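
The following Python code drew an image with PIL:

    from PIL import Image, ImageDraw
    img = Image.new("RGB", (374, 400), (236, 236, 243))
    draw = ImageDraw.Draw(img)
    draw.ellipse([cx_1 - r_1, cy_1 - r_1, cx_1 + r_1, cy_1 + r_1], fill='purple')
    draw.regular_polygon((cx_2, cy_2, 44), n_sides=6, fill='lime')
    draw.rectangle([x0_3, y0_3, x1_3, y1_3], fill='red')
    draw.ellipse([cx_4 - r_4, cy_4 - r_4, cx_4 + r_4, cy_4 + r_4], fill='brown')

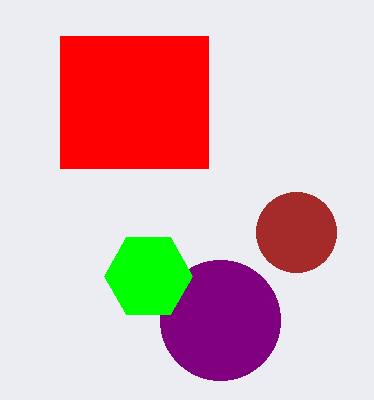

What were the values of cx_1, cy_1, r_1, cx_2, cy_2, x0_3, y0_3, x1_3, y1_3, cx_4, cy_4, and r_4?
cx_1 = 220; cy_1 = 320; r_1 = 60; cx_2 = 148; cy_2 = 276; x0_3 = 60; y0_3 = 36; x1_3 = 208; y1_3 = 168; cx_4 = 296; cy_4 = 232; r_4 = 40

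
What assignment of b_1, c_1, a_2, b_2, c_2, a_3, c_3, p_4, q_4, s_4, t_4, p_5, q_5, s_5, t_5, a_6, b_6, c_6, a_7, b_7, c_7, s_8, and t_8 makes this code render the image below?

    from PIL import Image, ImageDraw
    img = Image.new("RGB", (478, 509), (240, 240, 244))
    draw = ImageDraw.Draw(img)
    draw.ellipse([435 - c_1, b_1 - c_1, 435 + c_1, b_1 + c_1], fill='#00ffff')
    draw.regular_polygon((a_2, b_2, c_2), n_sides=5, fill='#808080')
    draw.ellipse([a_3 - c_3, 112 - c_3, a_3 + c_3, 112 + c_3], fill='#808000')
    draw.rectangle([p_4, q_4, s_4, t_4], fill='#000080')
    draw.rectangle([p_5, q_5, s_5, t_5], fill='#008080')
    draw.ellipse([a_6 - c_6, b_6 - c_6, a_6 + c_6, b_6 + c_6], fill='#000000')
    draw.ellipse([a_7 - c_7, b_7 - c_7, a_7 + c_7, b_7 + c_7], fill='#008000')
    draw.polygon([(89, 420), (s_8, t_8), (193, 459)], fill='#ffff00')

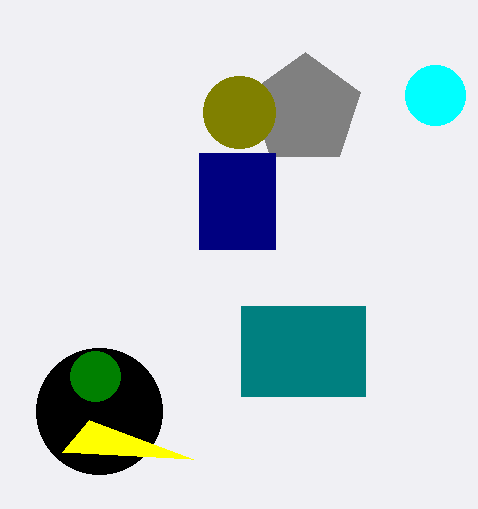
b_1 = 95; c_1 = 30; a_2 = 305; b_2 = 110; c_2 = 58; a_3 = 239; c_3 = 36; p_4 = 199; q_4 = 153; s_4 = 275; t_4 = 249; p_5 = 241; q_5 = 306; s_5 = 365; t_5 = 396; a_6 = 99; b_6 = 411; c_6 = 63; a_7 = 95; b_7 = 376; c_7 = 25; s_8 = 62; t_8 = 452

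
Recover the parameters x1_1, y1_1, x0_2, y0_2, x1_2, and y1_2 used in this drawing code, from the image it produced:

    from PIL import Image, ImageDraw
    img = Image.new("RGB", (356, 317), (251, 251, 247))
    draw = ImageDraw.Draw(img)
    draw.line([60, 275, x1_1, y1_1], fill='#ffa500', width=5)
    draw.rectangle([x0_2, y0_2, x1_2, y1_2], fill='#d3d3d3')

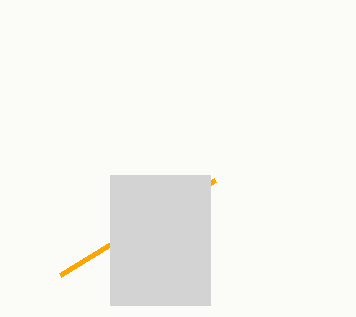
x1_1 = 215; y1_1 = 180; x0_2 = 110; y0_2 = 175; x1_2 = 210; y1_2 = 305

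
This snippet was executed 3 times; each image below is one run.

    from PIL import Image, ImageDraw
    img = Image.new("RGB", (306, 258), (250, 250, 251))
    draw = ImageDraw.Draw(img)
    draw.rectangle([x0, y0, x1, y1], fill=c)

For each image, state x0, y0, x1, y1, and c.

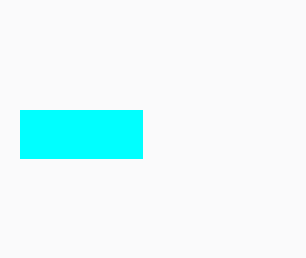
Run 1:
x0 = 20
y0 = 110
x1 = 142
y1 = 158
c = 'cyan'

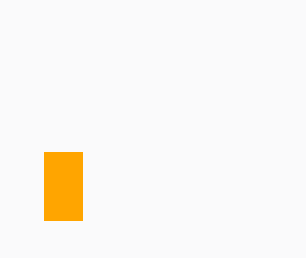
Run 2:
x0 = 44
y0 = 152
x1 = 82
y1 = 220
c = 'orange'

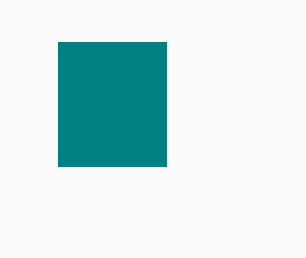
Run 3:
x0 = 58
y0 = 42
x1 = 166
y1 = 166
c = 'teal'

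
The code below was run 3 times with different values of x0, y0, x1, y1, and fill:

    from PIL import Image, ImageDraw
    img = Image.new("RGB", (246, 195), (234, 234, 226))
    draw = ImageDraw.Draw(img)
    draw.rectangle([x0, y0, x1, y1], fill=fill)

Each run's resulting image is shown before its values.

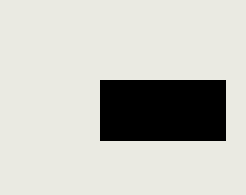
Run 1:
x0 = 100
y0 = 80
x1 = 225
y1 = 140
fill = 'black'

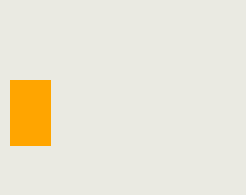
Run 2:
x0 = 10, y0 = 80, x1 = 50, y1 = 145, fill = 'orange'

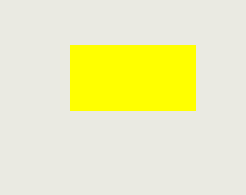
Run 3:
x0 = 70
y0 = 45
x1 = 195
y1 = 110
fill = 'yellow'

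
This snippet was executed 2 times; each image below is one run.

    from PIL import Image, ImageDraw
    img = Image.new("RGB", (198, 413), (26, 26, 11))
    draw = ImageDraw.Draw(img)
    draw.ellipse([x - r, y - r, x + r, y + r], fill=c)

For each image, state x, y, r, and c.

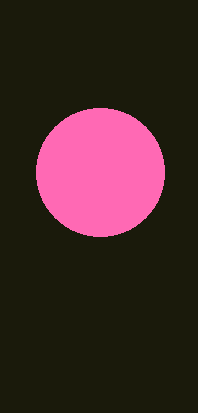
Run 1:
x = 100; y = 172; r = 64; c = 'hotpink'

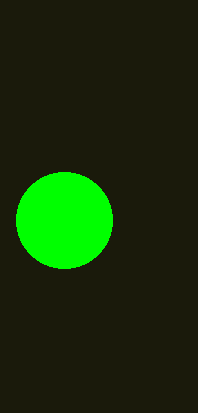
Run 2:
x = 64, y = 220, r = 48, c = 'lime'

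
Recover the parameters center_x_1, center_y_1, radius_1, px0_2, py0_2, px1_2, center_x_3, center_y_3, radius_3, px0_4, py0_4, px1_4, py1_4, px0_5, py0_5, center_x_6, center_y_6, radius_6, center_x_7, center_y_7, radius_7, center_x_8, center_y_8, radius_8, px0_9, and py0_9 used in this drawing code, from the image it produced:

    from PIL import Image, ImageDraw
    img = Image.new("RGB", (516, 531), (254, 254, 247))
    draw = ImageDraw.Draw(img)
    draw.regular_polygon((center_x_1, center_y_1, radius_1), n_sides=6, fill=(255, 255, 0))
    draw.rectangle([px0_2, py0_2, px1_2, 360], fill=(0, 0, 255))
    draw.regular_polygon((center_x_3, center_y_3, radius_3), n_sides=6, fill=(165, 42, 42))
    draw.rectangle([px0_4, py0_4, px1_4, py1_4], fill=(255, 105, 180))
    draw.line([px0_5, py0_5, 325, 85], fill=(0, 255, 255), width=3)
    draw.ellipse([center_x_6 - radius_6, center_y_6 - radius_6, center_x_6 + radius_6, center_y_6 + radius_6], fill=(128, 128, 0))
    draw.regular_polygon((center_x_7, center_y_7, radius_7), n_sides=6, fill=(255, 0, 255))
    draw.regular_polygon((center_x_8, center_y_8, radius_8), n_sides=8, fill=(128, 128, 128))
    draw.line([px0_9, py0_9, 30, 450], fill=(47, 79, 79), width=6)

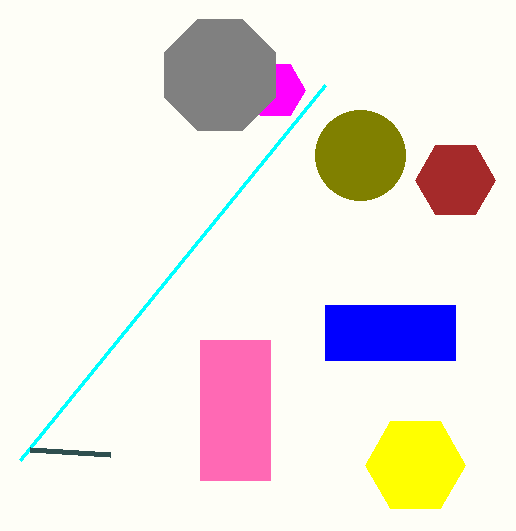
center_x_1 = 415; center_y_1 = 465; radius_1 = 50; px0_2 = 325; py0_2 = 305; px1_2 = 455; center_x_3 = 455; center_y_3 = 180; radius_3 = 40; px0_4 = 200; py0_4 = 340; px1_4 = 270; py1_4 = 480; px0_5 = 20; py0_5 = 460; center_x_6 = 360; center_y_6 = 155; radius_6 = 45; center_x_7 = 275; center_y_7 = 90; radius_7 = 30; center_x_8 = 220; center_y_8 = 75; radius_8 = 60; px0_9 = 110; py0_9 = 455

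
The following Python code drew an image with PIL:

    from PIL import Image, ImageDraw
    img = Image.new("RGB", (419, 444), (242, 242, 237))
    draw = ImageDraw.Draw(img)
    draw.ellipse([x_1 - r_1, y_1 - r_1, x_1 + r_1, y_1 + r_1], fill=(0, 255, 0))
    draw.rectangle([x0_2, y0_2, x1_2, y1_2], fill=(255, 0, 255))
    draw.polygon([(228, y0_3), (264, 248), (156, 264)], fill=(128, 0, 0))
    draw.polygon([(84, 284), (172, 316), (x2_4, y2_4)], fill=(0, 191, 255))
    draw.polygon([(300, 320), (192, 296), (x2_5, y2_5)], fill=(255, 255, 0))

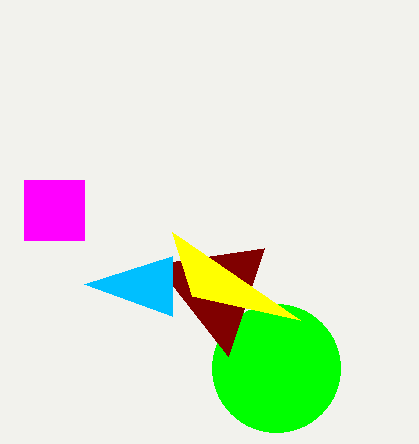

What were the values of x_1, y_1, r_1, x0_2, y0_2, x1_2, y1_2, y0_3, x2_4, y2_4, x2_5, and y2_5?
x_1 = 276
y_1 = 368
r_1 = 64
x0_2 = 24
y0_2 = 180
x1_2 = 84
y1_2 = 240
y0_3 = 356
x2_4 = 172
y2_4 = 256
x2_5 = 172
y2_5 = 232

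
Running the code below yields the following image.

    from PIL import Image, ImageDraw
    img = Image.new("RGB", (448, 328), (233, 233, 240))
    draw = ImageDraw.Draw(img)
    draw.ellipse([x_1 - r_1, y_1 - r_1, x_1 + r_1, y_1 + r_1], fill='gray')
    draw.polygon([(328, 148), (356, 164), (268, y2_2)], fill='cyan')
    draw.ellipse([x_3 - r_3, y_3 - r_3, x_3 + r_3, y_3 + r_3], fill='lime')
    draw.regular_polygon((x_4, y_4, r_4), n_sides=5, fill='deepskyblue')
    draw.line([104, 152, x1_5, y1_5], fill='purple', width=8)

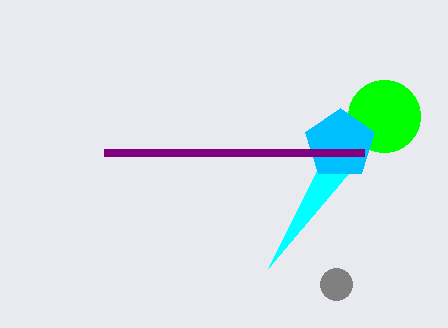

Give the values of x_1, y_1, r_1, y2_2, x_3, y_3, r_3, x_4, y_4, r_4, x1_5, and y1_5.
x_1 = 336, y_1 = 284, r_1 = 16, y2_2 = 268, x_3 = 384, y_3 = 116, r_3 = 36, x_4 = 340, y_4 = 144, r_4 = 36, x1_5 = 364, y1_5 = 152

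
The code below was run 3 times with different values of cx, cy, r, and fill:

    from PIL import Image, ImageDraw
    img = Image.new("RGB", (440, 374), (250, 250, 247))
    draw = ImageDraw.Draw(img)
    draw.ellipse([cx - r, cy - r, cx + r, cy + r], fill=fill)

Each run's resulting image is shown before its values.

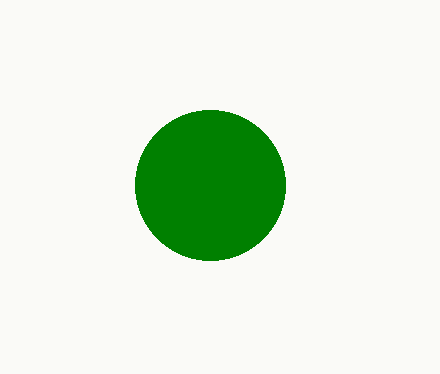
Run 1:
cx = 210, cy = 185, r = 75, fill = 'green'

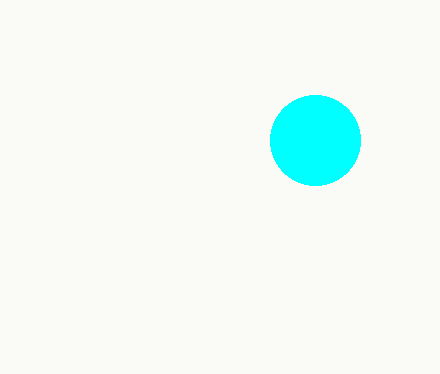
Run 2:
cx = 315, cy = 140, r = 45, fill = 'cyan'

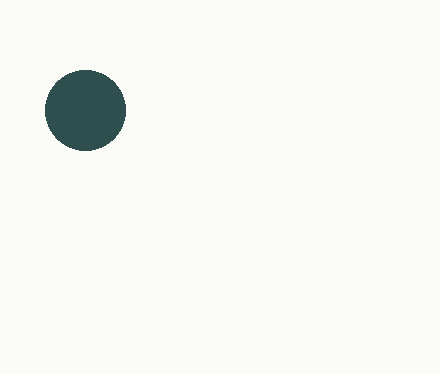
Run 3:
cx = 85
cy = 110
r = 40
fill = 'darkslategray'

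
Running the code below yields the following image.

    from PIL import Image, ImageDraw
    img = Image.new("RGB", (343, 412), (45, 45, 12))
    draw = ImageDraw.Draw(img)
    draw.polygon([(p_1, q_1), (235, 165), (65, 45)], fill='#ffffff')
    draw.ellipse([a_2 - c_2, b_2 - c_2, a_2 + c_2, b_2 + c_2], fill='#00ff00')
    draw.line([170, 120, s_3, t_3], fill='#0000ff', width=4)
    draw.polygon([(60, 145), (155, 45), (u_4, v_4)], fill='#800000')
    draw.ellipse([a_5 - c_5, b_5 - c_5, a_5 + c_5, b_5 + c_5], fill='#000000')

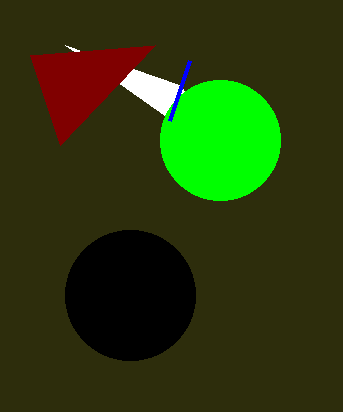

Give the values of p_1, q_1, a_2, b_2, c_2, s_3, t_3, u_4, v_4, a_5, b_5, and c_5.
p_1 = 180
q_1 = 85
a_2 = 220
b_2 = 140
c_2 = 60
s_3 = 190
t_3 = 60
u_4 = 30
v_4 = 55
a_5 = 130
b_5 = 295
c_5 = 65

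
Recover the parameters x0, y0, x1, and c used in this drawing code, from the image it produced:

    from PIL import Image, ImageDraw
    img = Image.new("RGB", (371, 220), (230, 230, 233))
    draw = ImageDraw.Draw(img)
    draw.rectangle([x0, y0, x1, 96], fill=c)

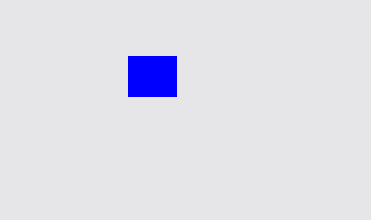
x0 = 128, y0 = 56, x1 = 176, c = 'blue'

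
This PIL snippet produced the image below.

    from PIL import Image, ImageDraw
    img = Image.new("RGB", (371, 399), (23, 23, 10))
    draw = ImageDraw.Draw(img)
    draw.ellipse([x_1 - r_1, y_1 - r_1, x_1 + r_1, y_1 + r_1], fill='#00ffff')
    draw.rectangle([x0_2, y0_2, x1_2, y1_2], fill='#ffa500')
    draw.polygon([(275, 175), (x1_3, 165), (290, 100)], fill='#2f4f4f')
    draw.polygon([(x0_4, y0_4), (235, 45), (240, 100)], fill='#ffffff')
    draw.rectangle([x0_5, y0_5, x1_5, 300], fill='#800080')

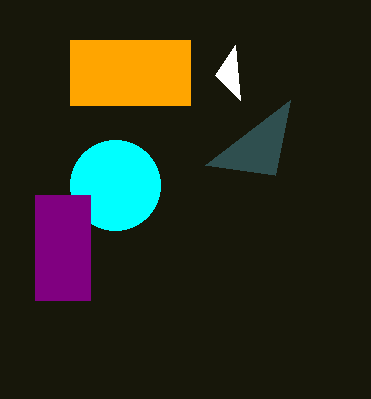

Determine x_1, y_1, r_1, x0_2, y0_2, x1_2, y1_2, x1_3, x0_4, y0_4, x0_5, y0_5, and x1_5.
x_1 = 115, y_1 = 185, r_1 = 45, x0_2 = 70, y0_2 = 40, x1_2 = 190, y1_2 = 105, x1_3 = 205, x0_4 = 215, y0_4 = 75, x0_5 = 35, y0_5 = 195, x1_5 = 90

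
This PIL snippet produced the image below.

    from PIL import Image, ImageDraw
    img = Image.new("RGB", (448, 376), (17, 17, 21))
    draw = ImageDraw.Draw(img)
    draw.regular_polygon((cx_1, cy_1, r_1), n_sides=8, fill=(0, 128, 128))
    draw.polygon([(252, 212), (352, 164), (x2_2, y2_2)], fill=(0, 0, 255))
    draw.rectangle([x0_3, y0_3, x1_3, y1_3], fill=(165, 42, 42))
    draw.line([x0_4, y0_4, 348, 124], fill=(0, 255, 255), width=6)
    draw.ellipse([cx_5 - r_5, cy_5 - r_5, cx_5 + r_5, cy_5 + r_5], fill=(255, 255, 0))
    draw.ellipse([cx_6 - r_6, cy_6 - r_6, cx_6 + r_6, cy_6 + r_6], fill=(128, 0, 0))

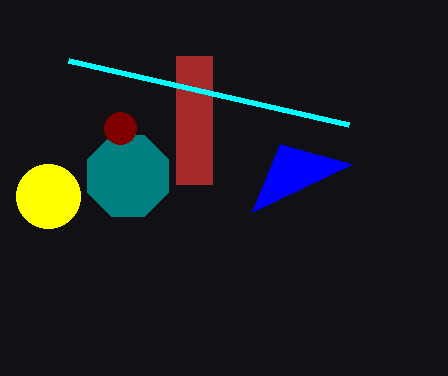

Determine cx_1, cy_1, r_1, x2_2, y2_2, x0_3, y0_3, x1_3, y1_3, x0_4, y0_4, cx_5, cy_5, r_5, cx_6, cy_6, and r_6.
cx_1 = 128, cy_1 = 176, r_1 = 44, x2_2 = 280, y2_2 = 144, x0_3 = 176, y0_3 = 56, x1_3 = 212, y1_3 = 184, x0_4 = 68, y0_4 = 60, cx_5 = 48, cy_5 = 196, r_5 = 32, cx_6 = 120, cy_6 = 128, r_6 = 16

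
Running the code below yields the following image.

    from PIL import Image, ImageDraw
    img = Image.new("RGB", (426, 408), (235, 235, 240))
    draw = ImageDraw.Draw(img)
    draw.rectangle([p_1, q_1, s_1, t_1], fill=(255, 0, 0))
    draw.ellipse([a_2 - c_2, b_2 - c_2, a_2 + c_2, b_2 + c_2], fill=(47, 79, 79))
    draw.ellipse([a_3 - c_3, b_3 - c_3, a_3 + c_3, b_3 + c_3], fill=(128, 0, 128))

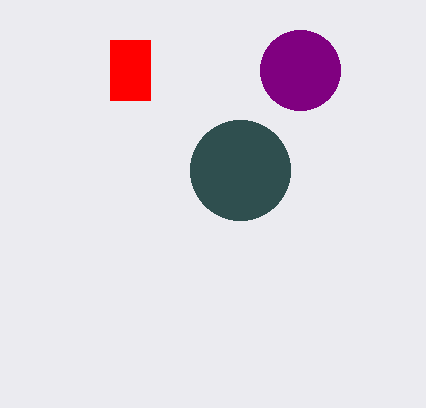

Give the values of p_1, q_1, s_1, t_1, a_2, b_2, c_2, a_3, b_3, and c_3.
p_1 = 110
q_1 = 40
s_1 = 150
t_1 = 100
a_2 = 240
b_2 = 170
c_2 = 50
a_3 = 300
b_3 = 70
c_3 = 40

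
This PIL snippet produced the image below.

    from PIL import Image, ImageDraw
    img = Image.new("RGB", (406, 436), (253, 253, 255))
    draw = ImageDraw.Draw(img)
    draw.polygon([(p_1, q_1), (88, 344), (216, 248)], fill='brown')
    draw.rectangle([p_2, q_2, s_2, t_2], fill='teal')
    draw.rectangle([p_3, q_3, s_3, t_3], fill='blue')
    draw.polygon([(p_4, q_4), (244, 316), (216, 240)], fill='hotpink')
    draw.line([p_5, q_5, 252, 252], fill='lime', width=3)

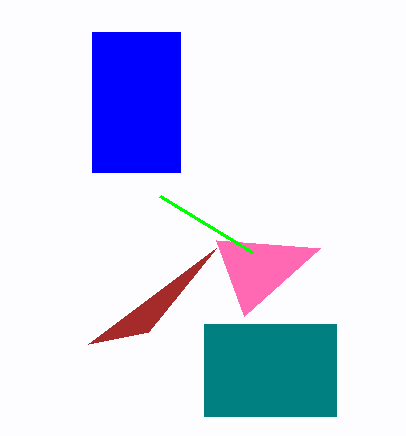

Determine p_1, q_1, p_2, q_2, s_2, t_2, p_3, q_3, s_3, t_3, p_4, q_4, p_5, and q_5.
p_1 = 148; q_1 = 332; p_2 = 204; q_2 = 324; s_2 = 336; t_2 = 416; p_3 = 92; q_3 = 32; s_3 = 180; t_3 = 172; p_4 = 320; q_4 = 248; p_5 = 160; q_5 = 196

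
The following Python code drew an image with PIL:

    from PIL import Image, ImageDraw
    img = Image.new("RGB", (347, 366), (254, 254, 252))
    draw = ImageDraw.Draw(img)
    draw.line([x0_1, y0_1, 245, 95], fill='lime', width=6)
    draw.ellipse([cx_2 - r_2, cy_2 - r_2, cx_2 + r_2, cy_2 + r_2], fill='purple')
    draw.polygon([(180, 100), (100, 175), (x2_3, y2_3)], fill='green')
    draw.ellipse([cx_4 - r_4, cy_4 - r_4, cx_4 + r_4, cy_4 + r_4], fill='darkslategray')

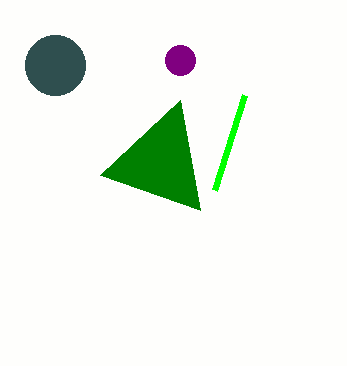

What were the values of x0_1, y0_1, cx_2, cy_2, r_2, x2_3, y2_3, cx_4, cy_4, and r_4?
x0_1 = 215; y0_1 = 190; cx_2 = 180; cy_2 = 60; r_2 = 15; x2_3 = 200; y2_3 = 210; cx_4 = 55; cy_4 = 65; r_4 = 30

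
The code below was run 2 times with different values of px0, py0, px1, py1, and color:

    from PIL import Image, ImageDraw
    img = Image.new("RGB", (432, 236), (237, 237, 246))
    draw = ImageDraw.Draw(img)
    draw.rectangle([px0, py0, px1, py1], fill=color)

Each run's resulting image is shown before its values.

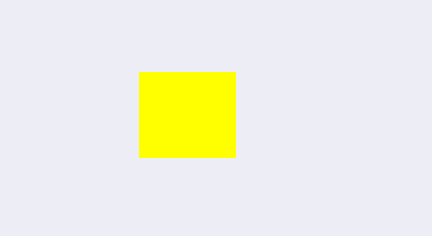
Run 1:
px0 = 139; py0 = 72; px1 = 235; py1 = 157; color = 'yellow'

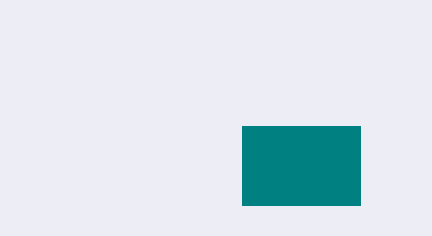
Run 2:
px0 = 242
py0 = 126
px1 = 360
py1 = 205
color = 'teal'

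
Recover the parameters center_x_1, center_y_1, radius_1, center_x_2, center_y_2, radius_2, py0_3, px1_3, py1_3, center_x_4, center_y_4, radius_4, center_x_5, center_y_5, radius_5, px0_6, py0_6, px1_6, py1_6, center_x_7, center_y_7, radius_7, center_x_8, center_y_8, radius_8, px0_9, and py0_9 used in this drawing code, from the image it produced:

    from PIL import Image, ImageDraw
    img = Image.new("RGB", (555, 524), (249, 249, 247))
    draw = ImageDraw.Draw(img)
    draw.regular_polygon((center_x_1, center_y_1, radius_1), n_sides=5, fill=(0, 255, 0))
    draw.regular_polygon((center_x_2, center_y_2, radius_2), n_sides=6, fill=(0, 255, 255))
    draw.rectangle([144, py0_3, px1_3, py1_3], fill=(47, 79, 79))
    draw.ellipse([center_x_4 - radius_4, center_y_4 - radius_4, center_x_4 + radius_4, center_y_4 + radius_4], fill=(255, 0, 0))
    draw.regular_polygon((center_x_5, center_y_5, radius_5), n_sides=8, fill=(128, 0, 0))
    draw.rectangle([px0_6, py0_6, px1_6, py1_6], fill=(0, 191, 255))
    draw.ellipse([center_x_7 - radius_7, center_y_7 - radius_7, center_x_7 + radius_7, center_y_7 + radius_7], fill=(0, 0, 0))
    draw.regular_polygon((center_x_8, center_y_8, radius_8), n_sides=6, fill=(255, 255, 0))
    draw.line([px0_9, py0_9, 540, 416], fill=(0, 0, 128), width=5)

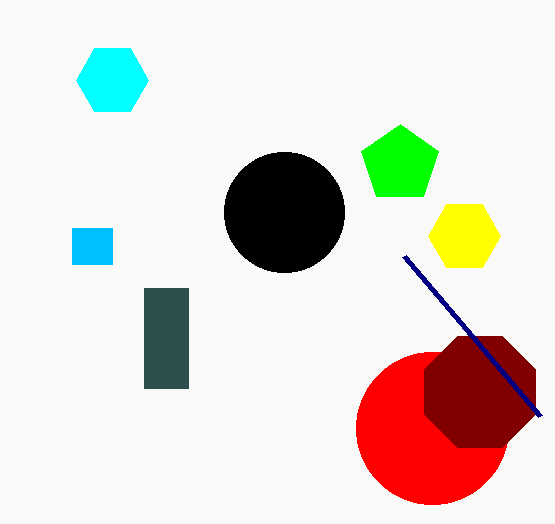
center_x_1 = 400; center_y_1 = 164; radius_1 = 40; center_x_2 = 112; center_y_2 = 80; radius_2 = 36; py0_3 = 288; px1_3 = 188; py1_3 = 388; center_x_4 = 432; center_y_4 = 428; radius_4 = 76; center_x_5 = 480; center_y_5 = 392; radius_5 = 60; px0_6 = 72; py0_6 = 228; px1_6 = 112; py1_6 = 264; center_x_7 = 284; center_y_7 = 212; radius_7 = 60; center_x_8 = 464; center_y_8 = 236; radius_8 = 36; px0_9 = 404; py0_9 = 256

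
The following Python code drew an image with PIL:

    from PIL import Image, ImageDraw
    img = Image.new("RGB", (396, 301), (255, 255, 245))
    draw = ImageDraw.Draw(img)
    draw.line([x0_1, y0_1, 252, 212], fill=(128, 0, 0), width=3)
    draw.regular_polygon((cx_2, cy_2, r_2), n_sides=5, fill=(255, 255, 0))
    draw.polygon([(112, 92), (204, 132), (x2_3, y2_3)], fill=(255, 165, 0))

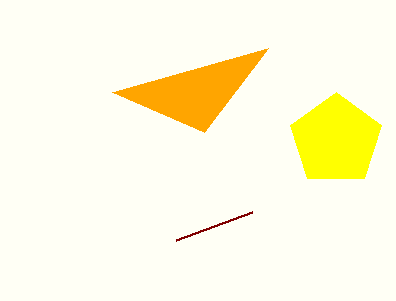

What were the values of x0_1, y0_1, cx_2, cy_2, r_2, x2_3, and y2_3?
x0_1 = 176, y0_1 = 240, cx_2 = 336, cy_2 = 140, r_2 = 48, x2_3 = 268, y2_3 = 48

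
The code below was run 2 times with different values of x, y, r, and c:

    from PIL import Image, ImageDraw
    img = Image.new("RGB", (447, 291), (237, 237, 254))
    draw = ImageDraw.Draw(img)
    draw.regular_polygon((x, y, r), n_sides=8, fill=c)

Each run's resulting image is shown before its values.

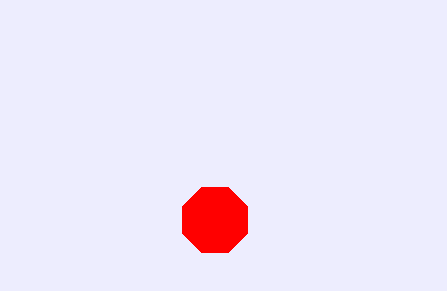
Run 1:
x = 215
y = 220
r = 35
c = 'red'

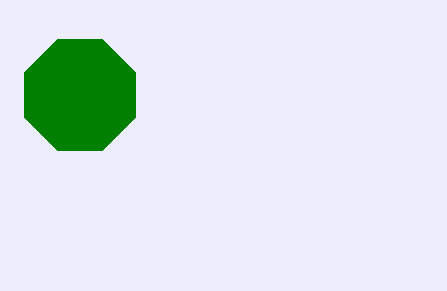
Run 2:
x = 80; y = 95; r = 60; c = 'green'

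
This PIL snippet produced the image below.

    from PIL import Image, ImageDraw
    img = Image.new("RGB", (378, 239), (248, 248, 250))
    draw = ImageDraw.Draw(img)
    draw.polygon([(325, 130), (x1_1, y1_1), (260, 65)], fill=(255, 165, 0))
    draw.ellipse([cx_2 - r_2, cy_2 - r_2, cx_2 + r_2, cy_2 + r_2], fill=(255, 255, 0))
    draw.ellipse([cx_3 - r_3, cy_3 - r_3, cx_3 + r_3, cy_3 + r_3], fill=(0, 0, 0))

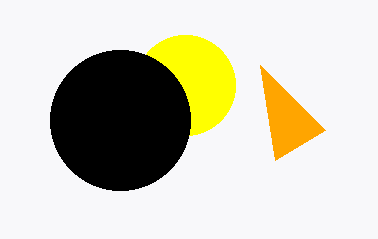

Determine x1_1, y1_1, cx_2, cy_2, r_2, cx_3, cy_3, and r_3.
x1_1 = 275
y1_1 = 160
cx_2 = 185
cy_2 = 85
r_2 = 50
cx_3 = 120
cy_3 = 120
r_3 = 70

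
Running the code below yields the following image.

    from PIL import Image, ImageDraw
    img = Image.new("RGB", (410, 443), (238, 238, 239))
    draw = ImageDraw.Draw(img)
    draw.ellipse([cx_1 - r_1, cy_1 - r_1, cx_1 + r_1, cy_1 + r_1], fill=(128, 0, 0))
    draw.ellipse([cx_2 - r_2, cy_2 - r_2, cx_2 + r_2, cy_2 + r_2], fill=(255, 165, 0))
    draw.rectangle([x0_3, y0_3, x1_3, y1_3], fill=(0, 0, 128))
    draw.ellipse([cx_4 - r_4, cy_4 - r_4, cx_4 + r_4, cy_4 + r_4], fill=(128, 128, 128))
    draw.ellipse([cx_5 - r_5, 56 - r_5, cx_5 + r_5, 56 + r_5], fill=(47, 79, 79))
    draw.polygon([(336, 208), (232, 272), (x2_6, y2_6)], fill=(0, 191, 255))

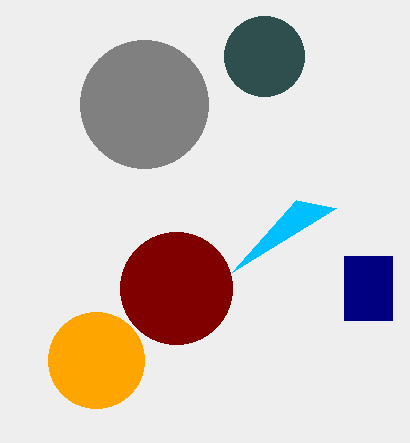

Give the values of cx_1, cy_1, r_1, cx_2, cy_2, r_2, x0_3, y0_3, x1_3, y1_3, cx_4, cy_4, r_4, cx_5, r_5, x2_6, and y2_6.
cx_1 = 176, cy_1 = 288, r_1 = 56, cx_2 = 96, cy_2 = 360, r_2 = 48, x0_3 = 344, y0_3 = 256, x1_3 = 392, y1_3 = 320, cx_4 = 144, cy_4 = 104, r_4 = 64, cx_5 = 264, r_5 = 40, x2_6 = 296, y2_6 = 200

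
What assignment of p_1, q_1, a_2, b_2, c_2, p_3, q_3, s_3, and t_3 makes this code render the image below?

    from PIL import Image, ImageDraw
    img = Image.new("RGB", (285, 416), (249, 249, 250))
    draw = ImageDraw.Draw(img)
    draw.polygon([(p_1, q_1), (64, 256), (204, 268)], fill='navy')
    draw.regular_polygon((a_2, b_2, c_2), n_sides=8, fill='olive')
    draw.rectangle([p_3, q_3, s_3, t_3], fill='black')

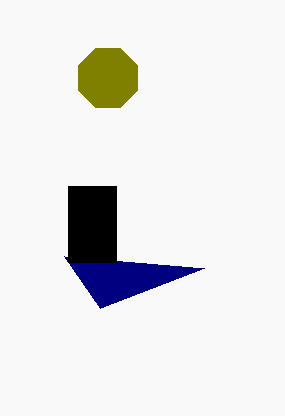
p_1 = 100, q_1 = 308, a_2 = 108, b_2 = 78, c_2 = 32, p_3 = 68, q_3 = 186, s_3 = 116, t_3 = 262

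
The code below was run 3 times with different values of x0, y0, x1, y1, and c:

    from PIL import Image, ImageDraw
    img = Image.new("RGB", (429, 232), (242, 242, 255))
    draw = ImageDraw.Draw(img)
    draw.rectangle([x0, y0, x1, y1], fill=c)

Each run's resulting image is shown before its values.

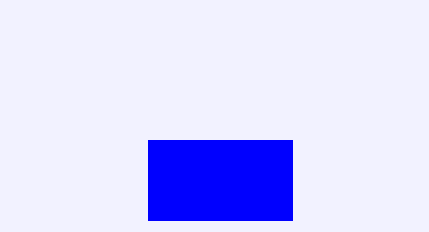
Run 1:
x0 = 148; y0 = 140; x1 = 292; y1 = 220; c = 'blue'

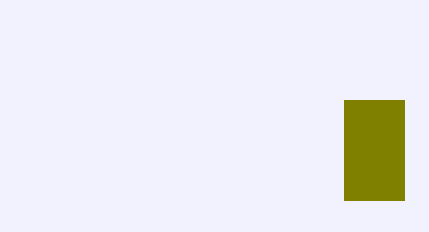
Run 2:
x0 = 344, y0 = 100, x1 = 404, y1 = 200, c = 'olive'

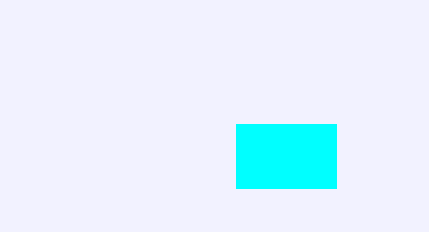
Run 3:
x0 = 236; y0 = 124; x1 = 336; y1 = 188; c = 'cyan'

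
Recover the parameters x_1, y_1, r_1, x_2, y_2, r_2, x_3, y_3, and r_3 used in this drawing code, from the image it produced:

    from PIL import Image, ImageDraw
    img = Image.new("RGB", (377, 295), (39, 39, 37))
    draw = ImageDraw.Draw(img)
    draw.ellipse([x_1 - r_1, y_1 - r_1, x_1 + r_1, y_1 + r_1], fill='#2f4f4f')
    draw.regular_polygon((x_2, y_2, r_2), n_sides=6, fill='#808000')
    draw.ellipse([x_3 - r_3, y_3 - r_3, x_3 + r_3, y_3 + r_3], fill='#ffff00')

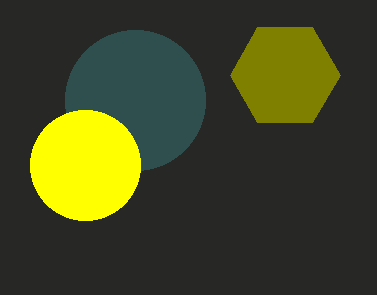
x_1 = 135, y_1 = 100, r_1 = 70, x_2 = 285, y_2 = 75, r_2 = 55, x_3 = 85, y_3 = 165, r_3 = 55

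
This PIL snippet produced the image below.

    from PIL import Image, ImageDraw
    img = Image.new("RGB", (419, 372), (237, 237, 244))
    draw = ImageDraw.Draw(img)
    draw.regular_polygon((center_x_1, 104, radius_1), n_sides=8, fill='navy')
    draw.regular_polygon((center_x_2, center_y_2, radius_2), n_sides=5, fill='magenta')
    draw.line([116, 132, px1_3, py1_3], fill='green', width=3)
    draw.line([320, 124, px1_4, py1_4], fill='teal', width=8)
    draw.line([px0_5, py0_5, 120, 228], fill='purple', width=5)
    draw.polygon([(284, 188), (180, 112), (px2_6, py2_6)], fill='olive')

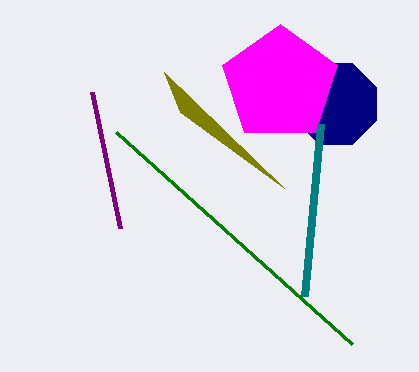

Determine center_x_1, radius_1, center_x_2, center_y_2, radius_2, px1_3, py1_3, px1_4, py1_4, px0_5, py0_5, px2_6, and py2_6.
center_x_1 = 336, radius_1 = 44, center_x_2 = 280, center_y_2 = 84, radius_2 = 60, px1_3 = 352, py1_3 = 344, px1_4 = 304, py1_4 = 296, px0_5 = 92, py0_5 = 92, px2_6 = 164, py2_6 = 72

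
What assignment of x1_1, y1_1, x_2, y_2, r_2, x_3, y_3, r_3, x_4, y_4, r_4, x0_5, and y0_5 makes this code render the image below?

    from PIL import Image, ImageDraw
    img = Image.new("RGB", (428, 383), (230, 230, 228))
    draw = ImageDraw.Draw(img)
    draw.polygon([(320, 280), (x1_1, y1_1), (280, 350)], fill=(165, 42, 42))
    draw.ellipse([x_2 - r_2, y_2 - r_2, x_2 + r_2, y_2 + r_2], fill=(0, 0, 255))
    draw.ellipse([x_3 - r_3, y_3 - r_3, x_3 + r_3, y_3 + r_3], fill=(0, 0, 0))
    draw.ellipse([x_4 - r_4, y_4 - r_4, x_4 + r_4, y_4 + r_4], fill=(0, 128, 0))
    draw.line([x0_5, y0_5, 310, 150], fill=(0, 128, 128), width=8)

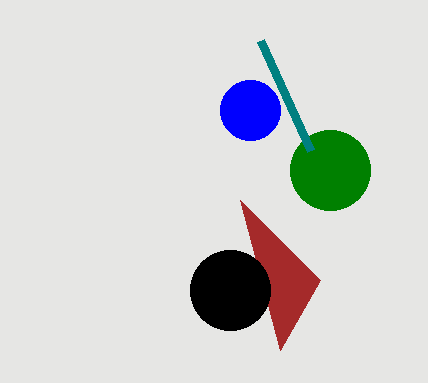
x1_1 = 240; y1_1 = 200; x_2 = 250; y_2 = 110; r_2 = 30; x_3 = 230; y_3 = 290; r_3 = 40; x_4 = 330; y_4 = 170; r_4 = 40; x0_5 = 260; y0_5 = 40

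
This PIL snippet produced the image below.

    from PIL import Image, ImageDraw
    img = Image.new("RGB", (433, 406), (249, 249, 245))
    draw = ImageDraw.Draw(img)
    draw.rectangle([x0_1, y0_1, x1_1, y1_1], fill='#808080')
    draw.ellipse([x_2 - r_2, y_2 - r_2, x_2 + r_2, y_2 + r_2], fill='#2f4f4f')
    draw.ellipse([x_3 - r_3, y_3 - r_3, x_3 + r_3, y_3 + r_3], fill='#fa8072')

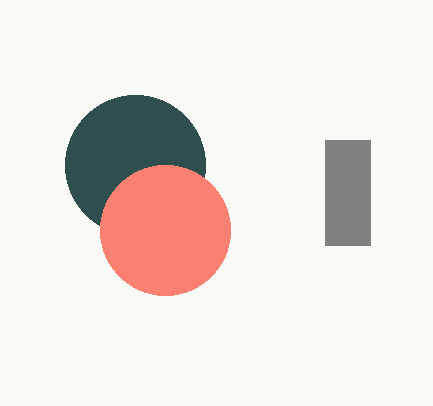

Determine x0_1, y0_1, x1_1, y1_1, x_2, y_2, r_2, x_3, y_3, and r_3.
x0_1 = 325; y0_1 = 140; x1_1 = 370; y1_1 = 245; x_2 = 135; y_2 = 165; r_2 = 70; x_3 = 165; y_3 = 230; r_3 = 65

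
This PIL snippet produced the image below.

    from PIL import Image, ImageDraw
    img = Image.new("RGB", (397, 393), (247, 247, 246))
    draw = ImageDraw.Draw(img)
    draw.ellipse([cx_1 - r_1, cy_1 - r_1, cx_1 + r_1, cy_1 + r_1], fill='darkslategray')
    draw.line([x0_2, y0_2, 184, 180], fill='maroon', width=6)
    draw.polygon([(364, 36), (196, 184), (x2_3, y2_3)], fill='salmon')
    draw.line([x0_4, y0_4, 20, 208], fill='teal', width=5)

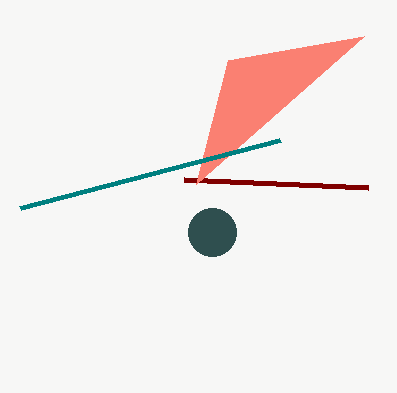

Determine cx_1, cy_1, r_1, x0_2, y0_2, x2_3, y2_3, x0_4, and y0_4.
cx_1 = 212
cy_1 = 232
r_1 = 24
x0_2 = 368
y0_2 = 188
x2_3 = 228
y2_3 = 60
x0_4 = 280
y0_4 = 140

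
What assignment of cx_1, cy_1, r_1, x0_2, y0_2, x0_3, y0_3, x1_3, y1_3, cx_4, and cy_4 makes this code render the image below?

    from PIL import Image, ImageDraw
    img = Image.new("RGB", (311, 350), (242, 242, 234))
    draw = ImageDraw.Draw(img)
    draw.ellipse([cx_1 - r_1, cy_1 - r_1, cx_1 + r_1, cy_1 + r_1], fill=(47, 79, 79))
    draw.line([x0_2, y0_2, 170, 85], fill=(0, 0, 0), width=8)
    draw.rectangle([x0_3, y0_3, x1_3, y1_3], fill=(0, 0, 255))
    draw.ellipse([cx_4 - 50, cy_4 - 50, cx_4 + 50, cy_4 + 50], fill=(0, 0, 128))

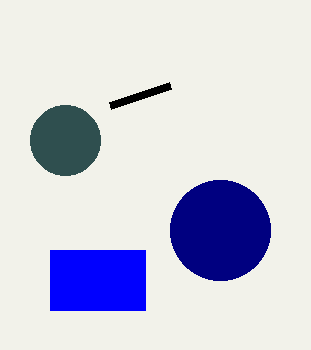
cx_1 = 65, cy_1 = 140, r_1 = 35, x0_2 = 110, y0_2 = 105, x0_3 = 50, y0_3 = 250, x1_3 = 145, y1_3 = 310, cx_4 = 220, cy_4 = 230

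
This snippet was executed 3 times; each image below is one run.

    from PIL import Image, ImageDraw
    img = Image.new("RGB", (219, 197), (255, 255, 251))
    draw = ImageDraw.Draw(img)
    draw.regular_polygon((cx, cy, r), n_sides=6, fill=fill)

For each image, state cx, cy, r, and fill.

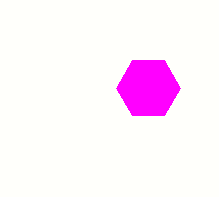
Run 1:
cx = 148; cy = 88; r = 32; fill = 'magenta'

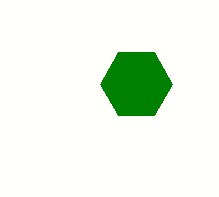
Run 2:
cx = 136
cy = 84
r = 36
fill = 'green'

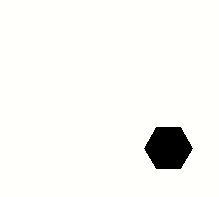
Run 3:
cx = 168; cy = 148; r = 24; fill = 'black'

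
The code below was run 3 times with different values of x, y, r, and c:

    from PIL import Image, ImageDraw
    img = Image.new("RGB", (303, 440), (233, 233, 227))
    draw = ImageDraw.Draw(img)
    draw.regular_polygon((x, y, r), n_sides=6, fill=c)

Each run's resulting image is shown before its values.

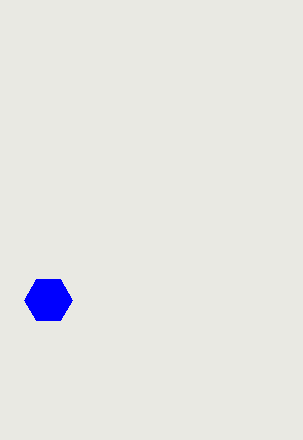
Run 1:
x = 48; y = 300; r = 24; c = 'blue'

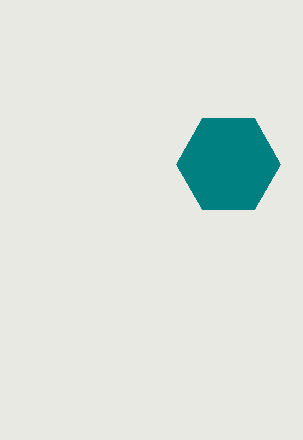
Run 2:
x = 228
y = 164
r = 52
c = 'teal'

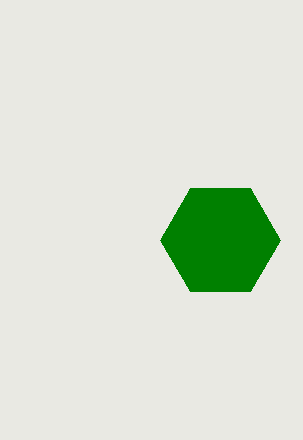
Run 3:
x = 220; y = 240; r = 60; c = 'green'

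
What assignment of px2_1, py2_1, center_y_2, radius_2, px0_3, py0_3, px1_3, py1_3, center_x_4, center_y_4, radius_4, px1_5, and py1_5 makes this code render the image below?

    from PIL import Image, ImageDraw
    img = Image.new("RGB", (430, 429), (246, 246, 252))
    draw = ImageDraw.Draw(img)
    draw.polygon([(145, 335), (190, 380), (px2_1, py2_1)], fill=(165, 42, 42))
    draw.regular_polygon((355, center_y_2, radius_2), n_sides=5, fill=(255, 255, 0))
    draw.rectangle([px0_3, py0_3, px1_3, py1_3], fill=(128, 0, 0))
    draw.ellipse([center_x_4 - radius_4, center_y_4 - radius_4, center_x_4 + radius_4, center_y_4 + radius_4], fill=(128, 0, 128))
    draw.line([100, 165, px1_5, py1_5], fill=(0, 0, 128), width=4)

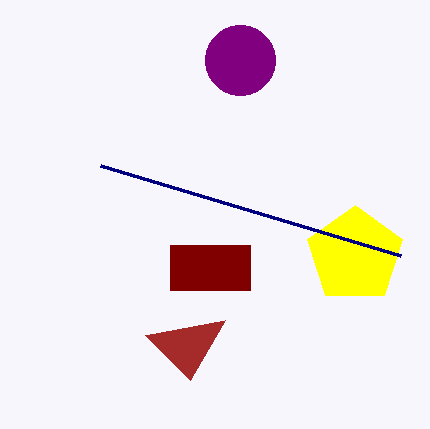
px2_1 = 225
py2_1 = 320
center_y_2 = 255
radius_2 = 50
px0_3 = 170
py0_3 = 245
px1_3 = 250
py1_3 = 290
center_x_4 = 240
center_y_4 = 60
radius_4 = 35
px1_5 = 400
py1_5 = 255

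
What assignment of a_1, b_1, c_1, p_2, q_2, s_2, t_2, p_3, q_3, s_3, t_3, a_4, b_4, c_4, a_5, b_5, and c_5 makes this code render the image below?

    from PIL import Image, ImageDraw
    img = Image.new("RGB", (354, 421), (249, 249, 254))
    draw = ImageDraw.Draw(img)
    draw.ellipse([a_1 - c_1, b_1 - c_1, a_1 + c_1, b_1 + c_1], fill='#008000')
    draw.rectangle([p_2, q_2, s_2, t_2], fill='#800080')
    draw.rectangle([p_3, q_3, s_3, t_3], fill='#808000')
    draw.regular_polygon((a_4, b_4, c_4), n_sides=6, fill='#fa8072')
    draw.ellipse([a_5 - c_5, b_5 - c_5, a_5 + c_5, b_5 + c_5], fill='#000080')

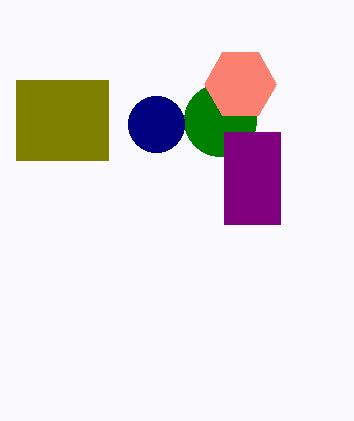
a_1 = 220
b_1 = 120
c_1 = 36
p_2 = 224
q_2 = 132
s_2 = 280
t_2 = 224
p_3 = 16
q_3 = 80
s_3 = 108
t_3 = 160
a_4 = 240
b_4 = 84
c_4 = 36
a_5 = 156
b_5 = 124
c_5 = 28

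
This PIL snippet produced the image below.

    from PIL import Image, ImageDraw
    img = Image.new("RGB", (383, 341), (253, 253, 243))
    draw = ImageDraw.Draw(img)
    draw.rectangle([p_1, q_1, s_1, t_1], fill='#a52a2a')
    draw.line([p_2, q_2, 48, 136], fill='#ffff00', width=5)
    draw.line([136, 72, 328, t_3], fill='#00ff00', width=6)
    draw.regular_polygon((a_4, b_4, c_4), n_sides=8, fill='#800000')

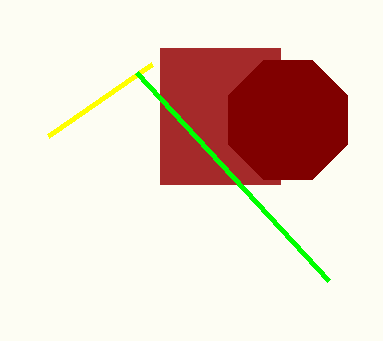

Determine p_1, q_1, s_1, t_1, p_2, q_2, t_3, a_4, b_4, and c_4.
p_1 = 160; q_1 = 48; s_1 = 280; t_1 = 184; p_2 = 152; q_2 = 64; t_3 = 280; a_4 = 288; b_4 = 120; c_4 = 64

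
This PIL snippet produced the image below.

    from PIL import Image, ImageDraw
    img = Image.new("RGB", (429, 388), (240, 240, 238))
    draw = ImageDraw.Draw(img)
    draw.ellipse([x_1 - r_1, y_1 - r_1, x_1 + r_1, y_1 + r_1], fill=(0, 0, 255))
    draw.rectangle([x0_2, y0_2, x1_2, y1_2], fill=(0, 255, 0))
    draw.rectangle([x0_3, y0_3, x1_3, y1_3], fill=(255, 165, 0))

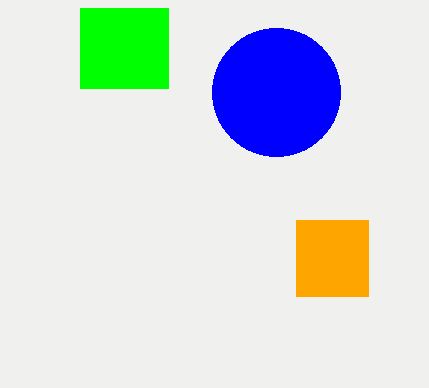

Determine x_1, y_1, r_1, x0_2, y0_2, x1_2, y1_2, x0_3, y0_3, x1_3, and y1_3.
x_1 = 276, y_1 = 92, r_1 = 64, x0_2 = 80, y0_2 = 8, x1_2 = 168, y1_2 = 88, x0_3 = 296, y0_3 = 220, x1_3 = 368, y1_3 = 296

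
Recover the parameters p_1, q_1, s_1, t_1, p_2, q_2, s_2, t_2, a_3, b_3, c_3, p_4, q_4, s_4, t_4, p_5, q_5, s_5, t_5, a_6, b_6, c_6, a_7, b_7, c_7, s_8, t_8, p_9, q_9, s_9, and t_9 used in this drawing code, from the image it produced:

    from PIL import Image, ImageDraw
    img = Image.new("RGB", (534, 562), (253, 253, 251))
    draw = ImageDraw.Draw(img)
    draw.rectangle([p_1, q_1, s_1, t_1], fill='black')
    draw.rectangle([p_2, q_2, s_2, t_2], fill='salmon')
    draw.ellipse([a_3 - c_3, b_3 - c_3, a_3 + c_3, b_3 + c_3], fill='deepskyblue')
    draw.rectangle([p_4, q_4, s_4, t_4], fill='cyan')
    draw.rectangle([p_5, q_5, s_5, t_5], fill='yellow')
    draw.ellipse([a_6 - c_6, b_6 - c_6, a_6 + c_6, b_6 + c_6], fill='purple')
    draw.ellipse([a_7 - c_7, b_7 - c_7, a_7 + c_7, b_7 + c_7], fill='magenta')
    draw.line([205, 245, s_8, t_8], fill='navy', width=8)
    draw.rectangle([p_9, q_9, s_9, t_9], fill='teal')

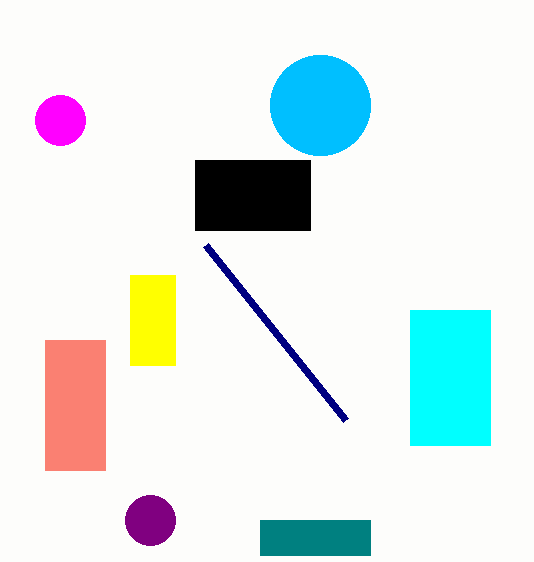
p_1 = 195; q_1 = 160; s_1 = 310; t_1 = 230; p_2 = 45; q_2 = 340; s_2 = 105; t_2 = 470; a_3 = 320; b_3 = 105; c_3 = 50; p_4 = 410; q_4 = 310; s_4 = 490; t_4 = 445; p_5 = 130; q_5 = 275; s_5 = 175; t_5 = 365; a_6 = 150; b_6 = 520; c_6 = 25; a_7 = 60; b_7 = 120; c_7 = 25; s_8 = 345; t_8 = 420; p_9 = 260; q_9 = 520; s_9 = 370; t_9 = 555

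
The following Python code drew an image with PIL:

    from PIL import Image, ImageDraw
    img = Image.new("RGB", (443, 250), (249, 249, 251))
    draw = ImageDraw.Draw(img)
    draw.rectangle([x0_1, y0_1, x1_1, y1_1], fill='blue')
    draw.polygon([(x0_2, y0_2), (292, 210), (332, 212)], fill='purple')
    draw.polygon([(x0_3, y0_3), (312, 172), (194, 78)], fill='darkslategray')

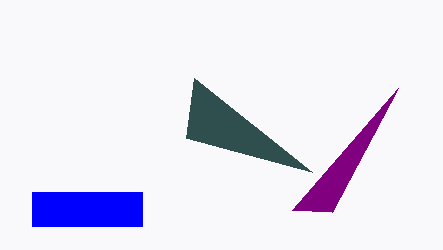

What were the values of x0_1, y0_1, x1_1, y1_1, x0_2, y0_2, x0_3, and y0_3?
x0_1 = 32, y0_1 = 192, x1_1 = 142, y1_1 = 226, x0_2 = 398, y0_2 = 88, x0_3 = 186, y0_3 = 138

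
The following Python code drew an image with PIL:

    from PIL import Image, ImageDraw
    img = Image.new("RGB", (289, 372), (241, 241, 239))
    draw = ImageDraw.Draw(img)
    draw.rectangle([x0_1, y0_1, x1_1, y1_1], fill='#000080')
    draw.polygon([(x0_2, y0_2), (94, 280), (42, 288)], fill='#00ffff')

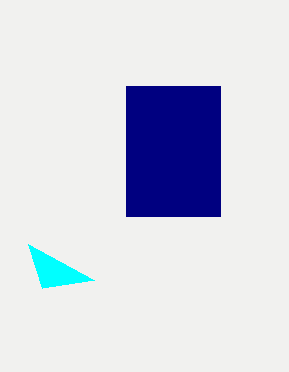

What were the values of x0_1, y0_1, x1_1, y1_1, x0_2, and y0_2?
x0_1 = 126
y0_1 = 86
x1_1 = 220
y1_1 = 216
x0_2 = 28
y0_2 = 244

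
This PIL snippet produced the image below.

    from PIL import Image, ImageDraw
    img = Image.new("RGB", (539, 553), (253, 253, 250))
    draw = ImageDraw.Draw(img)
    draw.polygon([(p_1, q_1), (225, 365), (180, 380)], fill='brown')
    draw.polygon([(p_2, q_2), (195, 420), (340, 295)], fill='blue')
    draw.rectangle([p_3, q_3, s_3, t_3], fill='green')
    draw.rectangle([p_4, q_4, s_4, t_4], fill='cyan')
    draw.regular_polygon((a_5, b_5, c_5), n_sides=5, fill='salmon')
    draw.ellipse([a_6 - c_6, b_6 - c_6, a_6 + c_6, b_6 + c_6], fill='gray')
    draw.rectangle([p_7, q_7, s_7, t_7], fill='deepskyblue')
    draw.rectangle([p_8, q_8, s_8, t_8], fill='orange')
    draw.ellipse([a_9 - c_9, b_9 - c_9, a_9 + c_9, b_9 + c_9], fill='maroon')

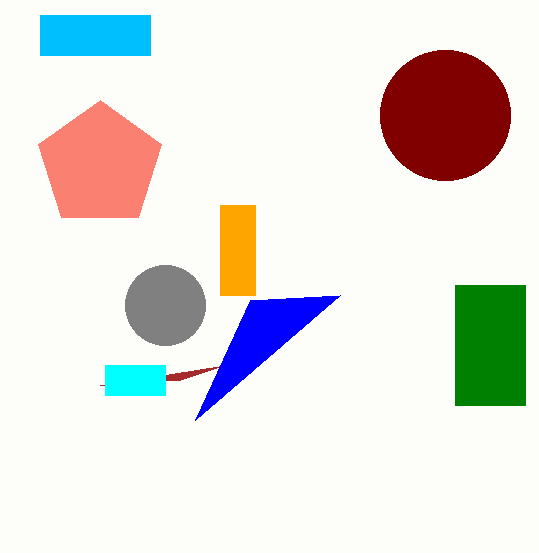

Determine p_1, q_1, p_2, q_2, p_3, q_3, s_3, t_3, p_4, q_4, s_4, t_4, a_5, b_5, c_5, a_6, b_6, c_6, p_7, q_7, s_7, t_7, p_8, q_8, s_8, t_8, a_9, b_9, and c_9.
p_1 = 100
q_1 = 385
p_2 = 250
q_2 = 300
p_3 = 455
q_3 = 285
s_3 = 525
t_3 = 405
p_4 = 105
q_4 = 365
s_4 = 165
t_4 = 395
a_5 = 100
b_5 = 165
c_5 = 65
a_6 = 165
b_6 = 305
c_6 = 40
p_7 = 40
q_7 = 15
s_7 = 150
t_7 = 55
p_8 = 220
q_8 = 205
s_8 = 255
t_8 = 295
a_9 = 445
b_9 = 115
c_9 = 65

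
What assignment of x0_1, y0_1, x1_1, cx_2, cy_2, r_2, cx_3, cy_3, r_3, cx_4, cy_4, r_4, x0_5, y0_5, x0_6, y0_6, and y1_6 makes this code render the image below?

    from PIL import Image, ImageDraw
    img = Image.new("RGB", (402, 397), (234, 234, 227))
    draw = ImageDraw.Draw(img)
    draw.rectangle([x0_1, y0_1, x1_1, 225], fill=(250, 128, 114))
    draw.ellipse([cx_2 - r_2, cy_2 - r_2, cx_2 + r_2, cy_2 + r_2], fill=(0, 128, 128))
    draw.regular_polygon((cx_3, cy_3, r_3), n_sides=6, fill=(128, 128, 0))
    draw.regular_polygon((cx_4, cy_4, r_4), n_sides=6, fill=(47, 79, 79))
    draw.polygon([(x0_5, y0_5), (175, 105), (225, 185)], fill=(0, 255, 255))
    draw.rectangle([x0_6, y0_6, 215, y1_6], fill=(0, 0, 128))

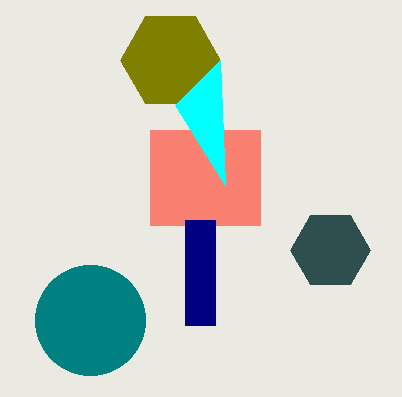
x0_1 = 150
y0_1 = 130
x1_1 = 260
cx_2 = 90
cy_2 = 320
r_2 = 55
cx_3 = 170
cy_3 = 60
r_3 = 50
cx_4 = 330
cy_4 = 250
r_4 = 40
x0_5 = 220
y0_5 = 60
x0_6 = 185
y0_6 = 220
y1_6 = 325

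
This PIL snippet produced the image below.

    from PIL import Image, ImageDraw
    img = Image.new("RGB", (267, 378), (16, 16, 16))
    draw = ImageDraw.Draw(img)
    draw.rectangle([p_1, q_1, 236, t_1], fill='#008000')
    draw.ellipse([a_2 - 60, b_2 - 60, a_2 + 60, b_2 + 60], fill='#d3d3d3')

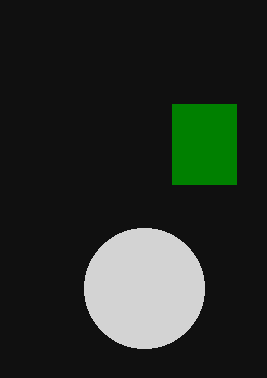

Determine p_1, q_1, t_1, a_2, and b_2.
p_1 = 172
q_1 = 104
t_1 = 184
a_2 = 144
b_2 = 288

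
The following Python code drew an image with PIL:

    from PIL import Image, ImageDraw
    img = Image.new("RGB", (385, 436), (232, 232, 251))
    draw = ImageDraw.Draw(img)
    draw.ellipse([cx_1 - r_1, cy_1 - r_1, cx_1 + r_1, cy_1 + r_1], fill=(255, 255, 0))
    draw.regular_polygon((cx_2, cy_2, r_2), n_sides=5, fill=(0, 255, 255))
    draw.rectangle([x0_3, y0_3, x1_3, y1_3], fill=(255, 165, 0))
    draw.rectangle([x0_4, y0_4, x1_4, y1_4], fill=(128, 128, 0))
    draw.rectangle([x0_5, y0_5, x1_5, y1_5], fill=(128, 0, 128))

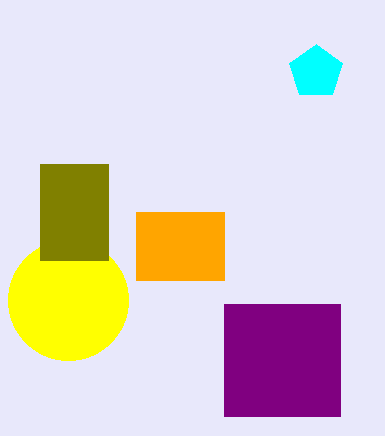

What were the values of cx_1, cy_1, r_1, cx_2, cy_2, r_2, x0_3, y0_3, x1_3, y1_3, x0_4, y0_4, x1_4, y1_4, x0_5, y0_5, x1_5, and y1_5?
cx_1 = 68
cy_1 = 300
r_1 = 60
cx_2 = 316
cy_2 = 72
r_2 = 28
x0_3 = 136
y0_3 = 212
x1_3 = 224
y1_3 = 280
x0_4 = 40
y0_4 = 164
x1_4 = 108
y1_4 = 260
x0_5 = 224
y0_5 = 304
x1_5 = 340
y1_5 = 416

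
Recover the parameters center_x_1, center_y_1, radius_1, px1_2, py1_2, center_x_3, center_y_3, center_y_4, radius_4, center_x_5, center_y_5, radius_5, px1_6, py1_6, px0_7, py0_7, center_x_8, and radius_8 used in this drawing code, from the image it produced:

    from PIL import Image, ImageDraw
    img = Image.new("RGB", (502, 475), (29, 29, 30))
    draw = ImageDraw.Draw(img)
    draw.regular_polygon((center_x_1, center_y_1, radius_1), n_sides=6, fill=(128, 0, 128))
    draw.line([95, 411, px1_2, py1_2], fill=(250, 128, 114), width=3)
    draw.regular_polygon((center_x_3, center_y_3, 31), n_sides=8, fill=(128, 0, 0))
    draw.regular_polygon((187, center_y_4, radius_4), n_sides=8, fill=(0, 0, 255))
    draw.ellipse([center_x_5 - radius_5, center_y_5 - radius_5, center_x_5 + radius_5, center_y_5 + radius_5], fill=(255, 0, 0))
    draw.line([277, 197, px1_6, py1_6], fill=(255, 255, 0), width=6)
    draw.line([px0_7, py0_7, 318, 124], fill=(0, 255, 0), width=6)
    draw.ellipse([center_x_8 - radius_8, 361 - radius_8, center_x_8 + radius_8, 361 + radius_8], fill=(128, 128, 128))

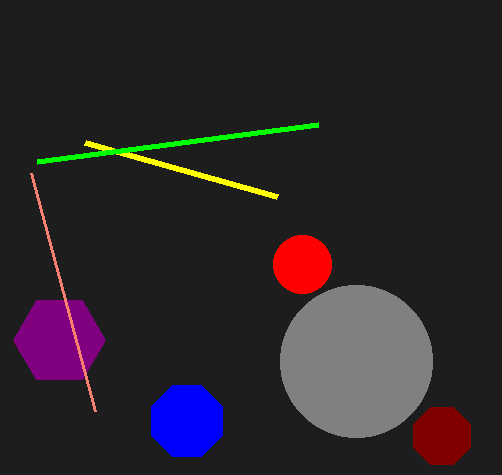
center_x_1 = 59; center_y_1 = 340; radius_1 = 46; px1_2 = 31; py1_2 = 173; center_x_3 = 442; center_y_3 = 436; center_y_4 = 421; radius_4 = 38; center_x_5 = 302; center_y_5 = 264; radius_5 = 29; px1_6 = 85; py1_6 = 143; px0_7 = 37; py0_7 = 161; center_x_8 = 356; radius_8 = 76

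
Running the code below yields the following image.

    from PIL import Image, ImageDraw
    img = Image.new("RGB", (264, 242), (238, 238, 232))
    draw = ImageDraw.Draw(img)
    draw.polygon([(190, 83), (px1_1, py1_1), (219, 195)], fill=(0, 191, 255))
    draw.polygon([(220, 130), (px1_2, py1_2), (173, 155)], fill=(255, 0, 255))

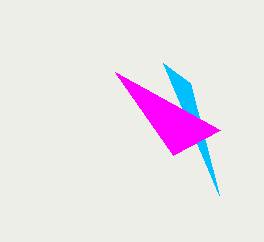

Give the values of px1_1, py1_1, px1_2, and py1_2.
px1_1 = 163
py1_1 = 63
px1_2 = 115
py1_2 = 72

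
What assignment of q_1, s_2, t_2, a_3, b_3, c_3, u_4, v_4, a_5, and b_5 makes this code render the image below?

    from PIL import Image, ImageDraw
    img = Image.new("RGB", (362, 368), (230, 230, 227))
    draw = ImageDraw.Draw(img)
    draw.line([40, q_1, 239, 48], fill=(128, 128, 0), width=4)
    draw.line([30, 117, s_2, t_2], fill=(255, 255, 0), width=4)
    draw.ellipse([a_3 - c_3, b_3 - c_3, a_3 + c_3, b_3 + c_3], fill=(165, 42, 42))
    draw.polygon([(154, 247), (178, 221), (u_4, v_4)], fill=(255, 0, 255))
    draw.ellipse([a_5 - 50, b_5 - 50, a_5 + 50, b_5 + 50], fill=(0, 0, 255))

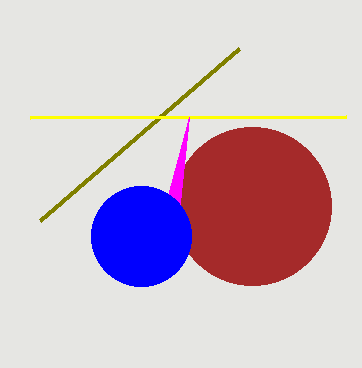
q_1 = 220; s_2 = 346; t_2 = 116; a_3 = 252; b_3 = 206; c_3 = 79; u_4 = 189; v_4 = 117; a_5 = 141; b_5 = 236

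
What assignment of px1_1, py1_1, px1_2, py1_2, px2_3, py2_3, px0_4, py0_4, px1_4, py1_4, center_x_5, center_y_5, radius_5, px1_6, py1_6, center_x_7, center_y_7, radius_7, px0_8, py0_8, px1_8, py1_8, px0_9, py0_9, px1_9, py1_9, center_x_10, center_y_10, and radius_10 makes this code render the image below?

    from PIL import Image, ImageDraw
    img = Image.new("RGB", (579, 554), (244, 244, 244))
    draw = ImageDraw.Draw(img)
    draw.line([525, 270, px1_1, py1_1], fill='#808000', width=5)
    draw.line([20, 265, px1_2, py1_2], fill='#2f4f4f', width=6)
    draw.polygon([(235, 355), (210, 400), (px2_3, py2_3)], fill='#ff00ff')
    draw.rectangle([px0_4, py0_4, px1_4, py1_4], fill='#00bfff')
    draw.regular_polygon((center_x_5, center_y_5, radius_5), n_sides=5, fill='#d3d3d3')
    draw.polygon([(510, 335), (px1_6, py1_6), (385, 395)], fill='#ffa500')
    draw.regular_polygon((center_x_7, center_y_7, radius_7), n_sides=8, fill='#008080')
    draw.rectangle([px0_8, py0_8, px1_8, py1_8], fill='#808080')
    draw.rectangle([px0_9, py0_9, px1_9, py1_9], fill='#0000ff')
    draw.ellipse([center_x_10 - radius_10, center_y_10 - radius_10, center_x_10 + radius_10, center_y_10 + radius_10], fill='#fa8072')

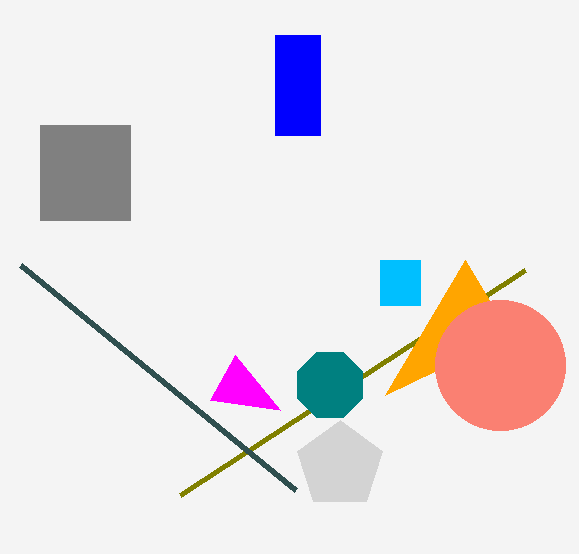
px1_1 = 180
py1_1 = 495
px1_2 = 295
py1_2 = 490
px2_3 = 280
py2_3 = 410
px0_4 = 380
py0_4 = 260
px1_4 = 420
py1_4 = 305
center_x_5 = 340
center_y_5 = 465
radius_5 = 45
px1_6 = 465
py1_6 = 260
center_x_7 = 330
center_y_7 = 385
radius_7 = 35
px0_8 = 40
py0_8 = 125
px1_8 = 130
py1_8 = 220
px0_9 = 275
py0_9 = 35
px1_9 = 320
py1_9 = 135
center_x_10 = 500
center_y_10 = 365
radius_10 = 65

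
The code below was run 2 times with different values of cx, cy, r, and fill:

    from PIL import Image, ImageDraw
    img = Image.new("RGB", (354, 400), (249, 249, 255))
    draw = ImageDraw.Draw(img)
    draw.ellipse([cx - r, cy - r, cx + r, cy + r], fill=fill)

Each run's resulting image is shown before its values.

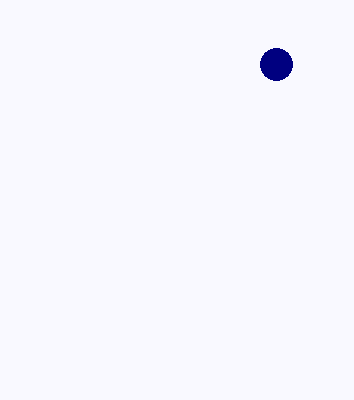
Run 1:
cx = 276; cy = 64; r = 16; fill = 'navy'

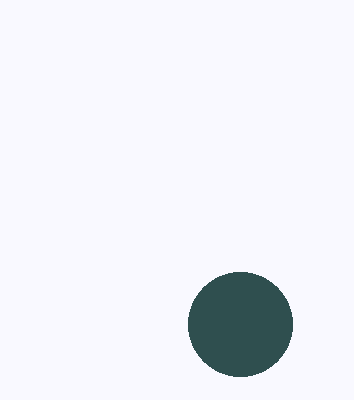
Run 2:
cx = 240
cy = 324
r = 52
fill = 'darkslategray'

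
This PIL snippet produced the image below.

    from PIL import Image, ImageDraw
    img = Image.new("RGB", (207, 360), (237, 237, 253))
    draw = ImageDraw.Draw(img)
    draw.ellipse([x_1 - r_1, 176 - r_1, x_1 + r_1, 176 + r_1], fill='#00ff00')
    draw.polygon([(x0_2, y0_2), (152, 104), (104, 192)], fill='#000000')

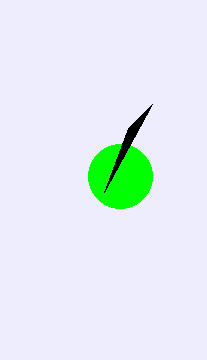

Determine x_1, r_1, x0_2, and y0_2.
x_1 = 120, r_1 = 32, x0_2 = 128, y0_2 = 128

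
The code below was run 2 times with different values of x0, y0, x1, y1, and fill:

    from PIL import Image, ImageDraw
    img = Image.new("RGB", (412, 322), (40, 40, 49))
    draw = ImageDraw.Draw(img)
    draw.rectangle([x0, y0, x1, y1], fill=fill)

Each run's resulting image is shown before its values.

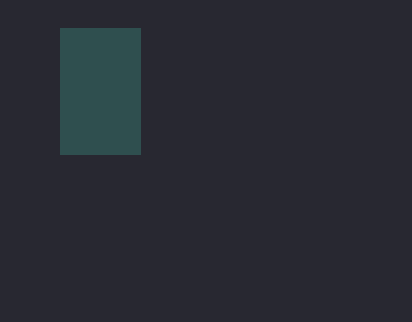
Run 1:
x0 = 60, y0 = 28, x1 = 140, y1 = 154, fill = 'darkslategray'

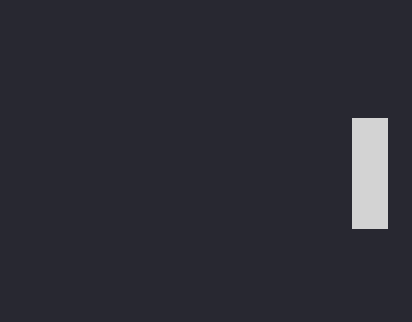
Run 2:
x0 = 352, y0 = 118, x1 = 387, y1 = 228, fill = 'lightgray'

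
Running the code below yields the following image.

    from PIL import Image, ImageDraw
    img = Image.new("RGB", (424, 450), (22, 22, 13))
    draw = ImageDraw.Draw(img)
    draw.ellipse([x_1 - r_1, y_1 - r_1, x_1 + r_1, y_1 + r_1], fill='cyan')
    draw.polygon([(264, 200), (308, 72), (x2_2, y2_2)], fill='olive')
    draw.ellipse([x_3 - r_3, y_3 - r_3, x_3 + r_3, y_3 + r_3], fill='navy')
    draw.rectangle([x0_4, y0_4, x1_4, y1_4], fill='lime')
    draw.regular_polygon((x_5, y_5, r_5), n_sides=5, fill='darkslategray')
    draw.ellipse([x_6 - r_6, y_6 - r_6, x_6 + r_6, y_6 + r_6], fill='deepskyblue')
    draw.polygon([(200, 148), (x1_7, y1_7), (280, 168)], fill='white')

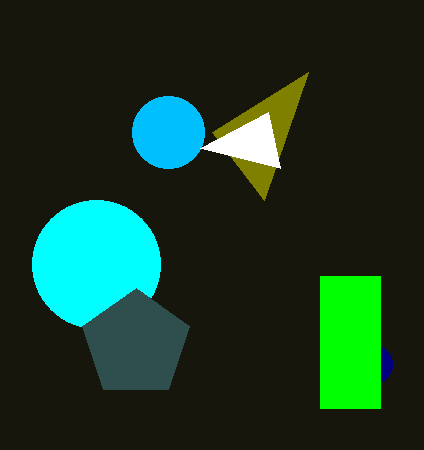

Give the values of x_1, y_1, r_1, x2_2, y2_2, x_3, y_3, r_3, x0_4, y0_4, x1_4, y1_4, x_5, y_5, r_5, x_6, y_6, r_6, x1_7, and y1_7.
x_1 = 96
y_1 = 264
r_1 = 64
x2_2 = 212
y2_2 = 132
x_3 = 372
y_3 = 364
r_3 = 20
x0_4 = 320
y0_4 = 276
x1_4 = 380
y1_4 = 408
x_5 = 136
y_5 = 344
r_5 = 56
x_6 = 168
y_6 = 132
r_6 = 36
x1_7 = 268
y1_7 = 112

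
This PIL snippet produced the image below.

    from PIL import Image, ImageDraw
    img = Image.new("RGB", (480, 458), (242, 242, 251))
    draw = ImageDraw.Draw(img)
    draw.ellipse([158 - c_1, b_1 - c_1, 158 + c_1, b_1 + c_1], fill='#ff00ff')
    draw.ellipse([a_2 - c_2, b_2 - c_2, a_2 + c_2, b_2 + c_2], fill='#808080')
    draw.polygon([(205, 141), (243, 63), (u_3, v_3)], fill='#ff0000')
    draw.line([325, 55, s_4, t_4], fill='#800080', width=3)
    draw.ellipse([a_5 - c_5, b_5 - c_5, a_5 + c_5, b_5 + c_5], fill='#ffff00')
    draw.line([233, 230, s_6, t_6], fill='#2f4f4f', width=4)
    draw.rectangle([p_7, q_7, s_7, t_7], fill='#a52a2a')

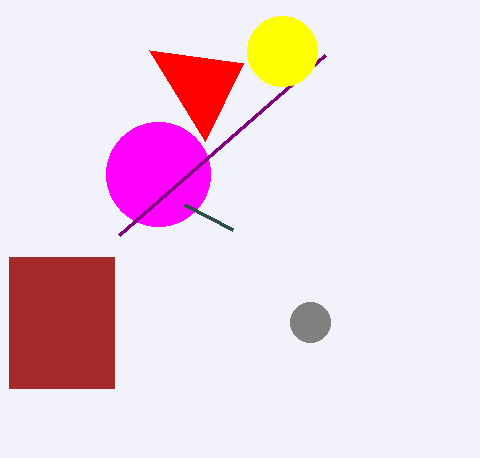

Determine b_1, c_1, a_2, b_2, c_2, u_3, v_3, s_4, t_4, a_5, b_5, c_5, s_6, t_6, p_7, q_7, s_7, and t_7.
b_1 = 174
c_1 = 52
a_2 = 310
b_2 = 322
c_2 = 20
u_3 = 149
v_3 = 50
s_4 = 119
t_4 = 235
a_5 = 282
b_5 = 51
c_5 = 35
s_6 = 185
t_6 = 205
p_7 = 9
q_7 = 257
s_7 = 114
t_7 = 388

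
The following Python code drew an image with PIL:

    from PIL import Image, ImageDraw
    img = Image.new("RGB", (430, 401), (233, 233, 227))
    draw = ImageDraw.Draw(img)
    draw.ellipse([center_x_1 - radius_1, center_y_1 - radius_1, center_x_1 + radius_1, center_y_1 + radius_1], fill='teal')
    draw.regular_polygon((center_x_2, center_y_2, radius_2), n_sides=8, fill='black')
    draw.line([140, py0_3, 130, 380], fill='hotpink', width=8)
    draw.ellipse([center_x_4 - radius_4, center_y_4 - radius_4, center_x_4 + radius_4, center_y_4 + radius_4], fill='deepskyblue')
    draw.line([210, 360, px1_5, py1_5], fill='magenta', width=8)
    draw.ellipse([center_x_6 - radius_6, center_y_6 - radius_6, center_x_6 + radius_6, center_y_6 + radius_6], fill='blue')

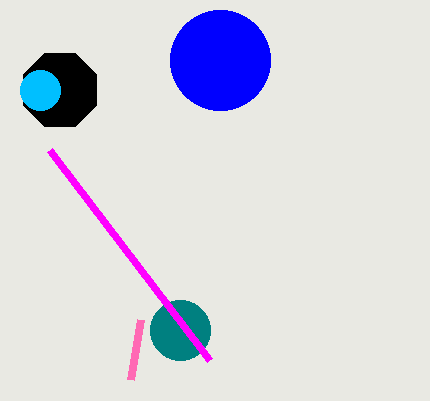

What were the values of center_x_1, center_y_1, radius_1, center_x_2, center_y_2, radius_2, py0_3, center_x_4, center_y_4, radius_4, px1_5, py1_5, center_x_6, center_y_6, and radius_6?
center_x_1 = 180; center_y_1 = 330; radius_1 = 30; center_x_2 = 60; center_y_2 = 90; radius_2 = 40; py0_3 = 320; center_x_4 = 40; center_y_4 = 90; radius_4 = 20; px1_5 = 50; py1_5 = 150; center_x_6 = 220; center_y_6 = 60; radius_6 = 50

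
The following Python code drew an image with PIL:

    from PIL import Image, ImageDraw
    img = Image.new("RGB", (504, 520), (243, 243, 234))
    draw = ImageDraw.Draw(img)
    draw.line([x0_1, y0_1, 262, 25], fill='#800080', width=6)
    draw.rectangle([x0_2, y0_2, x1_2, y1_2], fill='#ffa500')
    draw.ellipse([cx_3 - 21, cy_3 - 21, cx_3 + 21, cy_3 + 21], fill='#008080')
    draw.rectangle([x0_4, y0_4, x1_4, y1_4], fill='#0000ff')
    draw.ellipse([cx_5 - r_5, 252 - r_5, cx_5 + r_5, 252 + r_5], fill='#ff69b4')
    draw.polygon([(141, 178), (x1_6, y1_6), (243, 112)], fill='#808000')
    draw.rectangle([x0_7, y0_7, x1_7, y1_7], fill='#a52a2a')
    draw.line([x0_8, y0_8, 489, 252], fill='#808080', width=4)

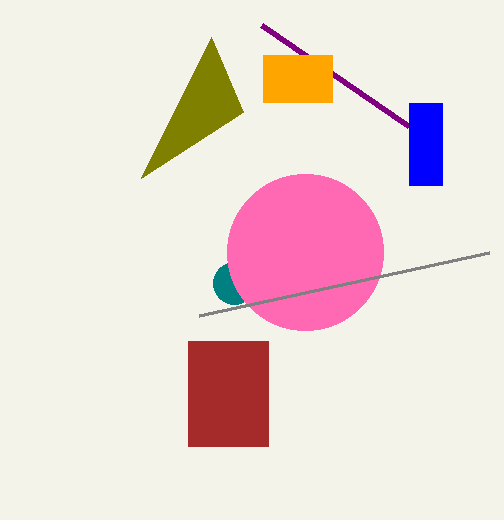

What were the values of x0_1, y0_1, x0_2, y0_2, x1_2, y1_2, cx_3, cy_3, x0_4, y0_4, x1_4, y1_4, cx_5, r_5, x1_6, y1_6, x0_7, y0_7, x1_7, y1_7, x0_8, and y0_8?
x0_1 = 409
y0_1 = 126
x0_2 = 263
y0_2 = 55
x1_2 = 332
y1_2 = 102
cx_3 = 234
cy_3 = 283
x0_4 = 409
y0_4 = 103
x1_4 = 442
y1_4 = 185
cx_5 = 305
r_5 = 78
x1_6 = 211
y1_6 = 37
x0_7 = 188
y0_7 = 341
x1_7 = 268
y1_7 = 446
x0_8 = 199
y0_8 = 315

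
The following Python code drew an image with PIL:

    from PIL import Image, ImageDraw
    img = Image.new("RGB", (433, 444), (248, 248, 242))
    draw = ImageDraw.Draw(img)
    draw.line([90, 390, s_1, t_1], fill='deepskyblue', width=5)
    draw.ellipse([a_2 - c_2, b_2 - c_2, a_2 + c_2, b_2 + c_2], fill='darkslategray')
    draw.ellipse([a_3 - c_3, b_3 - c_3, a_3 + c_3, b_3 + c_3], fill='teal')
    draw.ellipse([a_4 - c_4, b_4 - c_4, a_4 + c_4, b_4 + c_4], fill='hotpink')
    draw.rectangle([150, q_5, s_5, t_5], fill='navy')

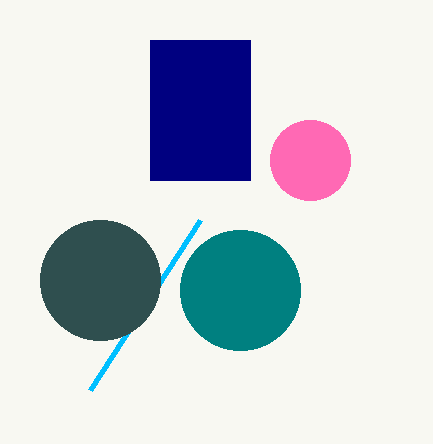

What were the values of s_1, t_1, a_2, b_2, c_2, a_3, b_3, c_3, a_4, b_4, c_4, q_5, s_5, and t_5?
s_1 = 200, t_1 = 220, a_2 = 100, b_2 = 280, c_2 = 60, a_3 = 240, b_3 = 290, c_3 = 60, a_4 = 310, b_4 = 160, c_4 = 40, q_5 = 40, s_5 = 250, t_5 = 180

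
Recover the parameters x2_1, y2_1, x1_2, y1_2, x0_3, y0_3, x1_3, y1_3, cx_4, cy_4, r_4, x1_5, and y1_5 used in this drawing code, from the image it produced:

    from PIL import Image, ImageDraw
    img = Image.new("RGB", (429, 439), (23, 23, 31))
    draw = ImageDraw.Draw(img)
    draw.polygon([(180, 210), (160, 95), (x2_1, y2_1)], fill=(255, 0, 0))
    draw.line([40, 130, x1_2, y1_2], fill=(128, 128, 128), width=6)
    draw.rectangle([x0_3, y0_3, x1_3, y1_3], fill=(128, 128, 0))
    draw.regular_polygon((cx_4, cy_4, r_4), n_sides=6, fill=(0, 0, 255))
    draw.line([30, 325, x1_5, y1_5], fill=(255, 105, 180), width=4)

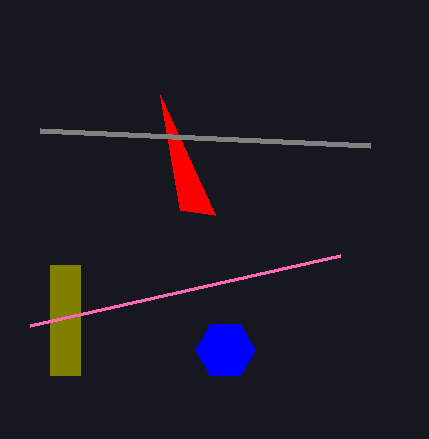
x2_1 = 215
y2_1 = 215
x1_2 = 370
y1_2 = 145
x0_3 = 50
y0_3 = 265
x1_3 = 80
y1_3 = 375
cx_4 = 225
cy_4 = 350
r_4 = 30
x1_5 = 340
y1_5 = 255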